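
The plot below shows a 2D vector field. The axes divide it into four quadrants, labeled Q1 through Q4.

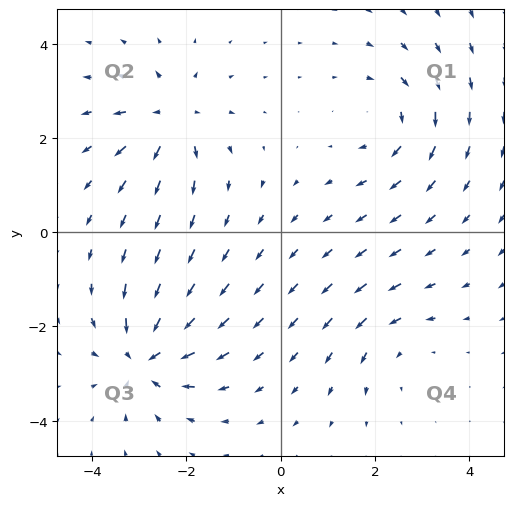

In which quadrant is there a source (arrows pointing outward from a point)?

Q2

The source sits at approximately (-2.3, 2.4), which lies in quadrant Q2. The divergence there is about +5, positive as expected for a source.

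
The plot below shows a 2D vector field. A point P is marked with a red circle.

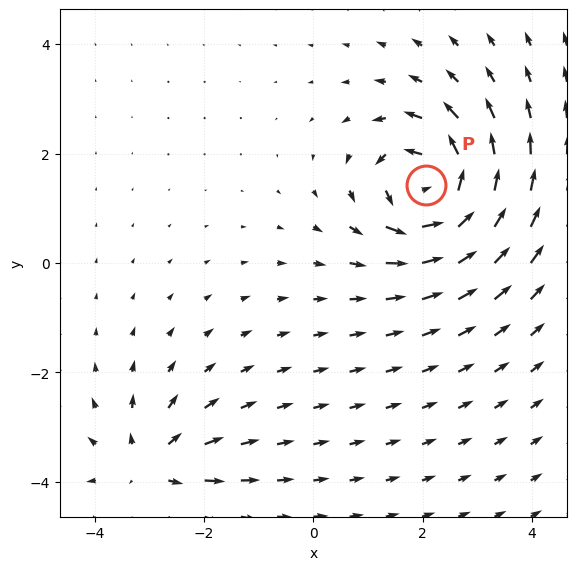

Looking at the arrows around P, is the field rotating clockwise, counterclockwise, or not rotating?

counterclockwise

Near P at (2.1, 1.4) the arrows circulate counterclockwise. The curl (z-component) there is about +6; positive curl means counterclockwise rotation.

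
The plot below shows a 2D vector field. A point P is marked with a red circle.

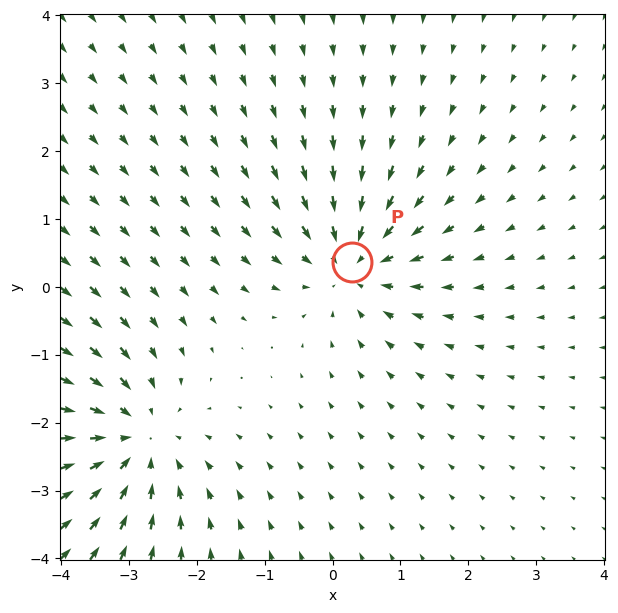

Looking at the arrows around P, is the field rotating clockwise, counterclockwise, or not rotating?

Near P at (0.3, 0.4) the arrows show no circulation. The curl there is ≈0.

not rotating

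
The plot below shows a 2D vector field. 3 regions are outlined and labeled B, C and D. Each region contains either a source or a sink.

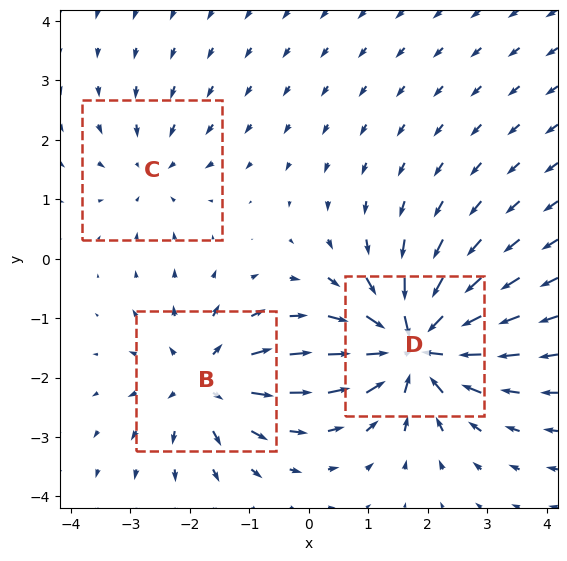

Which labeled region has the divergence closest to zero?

C

Divergence at each region's feature centre — B: about +4, C: about -2, D: about -6. Region C is closest to zero.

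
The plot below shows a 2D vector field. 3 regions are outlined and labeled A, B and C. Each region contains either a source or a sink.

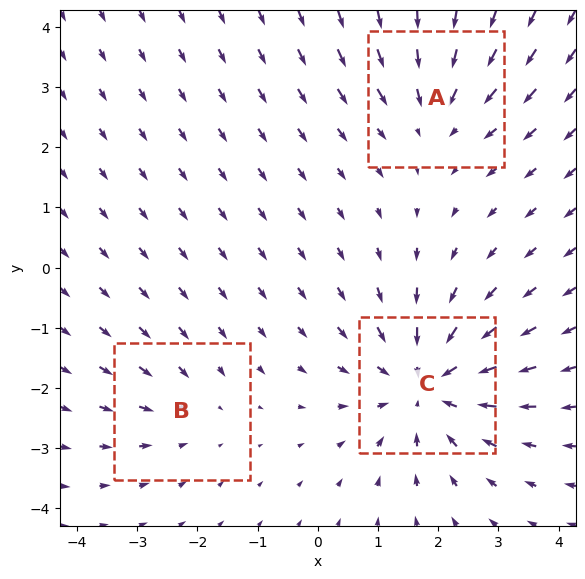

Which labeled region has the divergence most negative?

C

Divergence at each region's feature centre — A: about -3, B: about -2, C: about -4. Region C is most negative.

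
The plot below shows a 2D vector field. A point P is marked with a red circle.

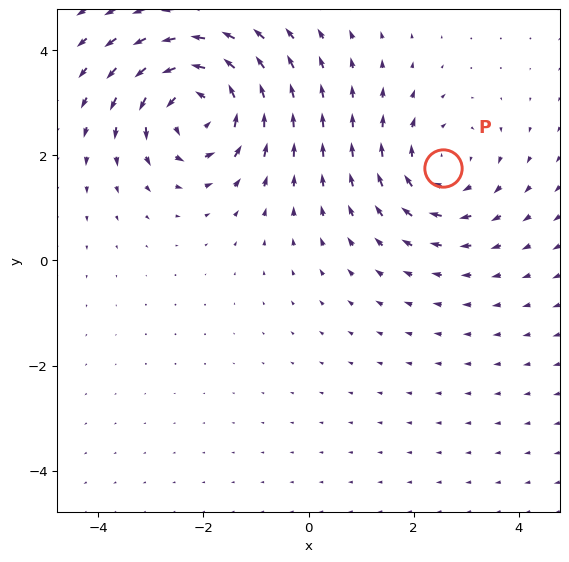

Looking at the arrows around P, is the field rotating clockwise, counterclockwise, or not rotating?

clockwise

Near P at (2.6, 1.8) the arrows circulate clockwise. The curl (z-component) there is about -3; negative curl means clockwise rotation.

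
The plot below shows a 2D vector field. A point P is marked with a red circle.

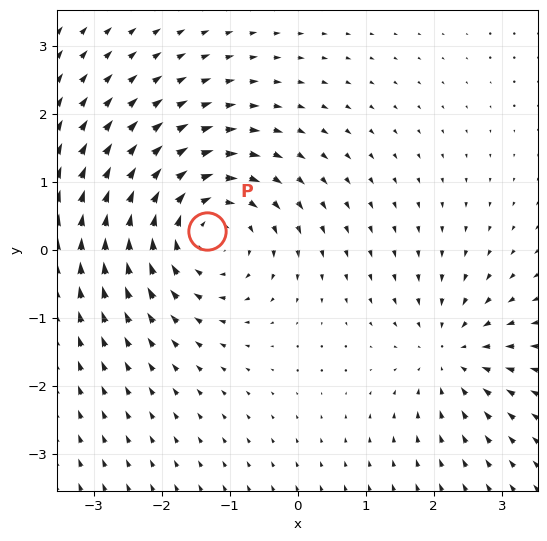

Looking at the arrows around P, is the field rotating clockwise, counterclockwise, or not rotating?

Near P at (-1.3, 0.3) the arrows circulate clockwise. The curl (z-component) there is about -5; negative curl means clockwise rotation.

clockwise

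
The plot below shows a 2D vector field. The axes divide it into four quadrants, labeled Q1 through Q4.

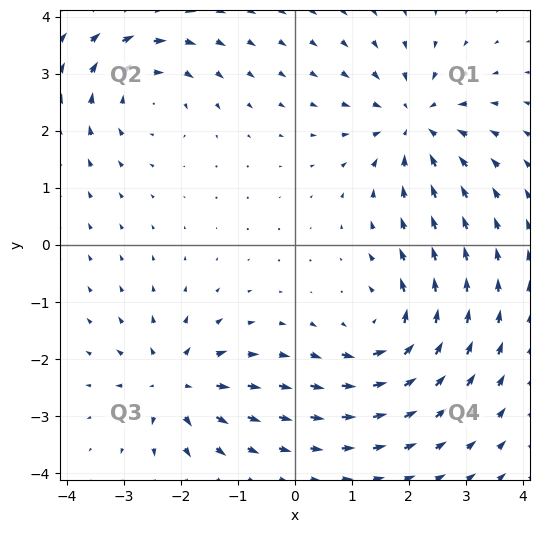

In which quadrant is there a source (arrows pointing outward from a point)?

Q3

The source sits at approximately (-2.1, -2.4), which lies in quadrant Q3. The divergence there is about +5, positive as expected for a source.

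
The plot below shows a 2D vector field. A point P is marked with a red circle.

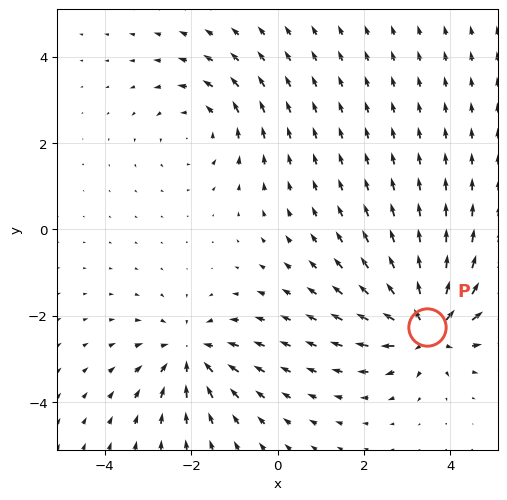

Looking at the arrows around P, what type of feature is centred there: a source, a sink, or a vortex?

source

At P (3.4, -2.3) the arrows spread outward. Divergence about +6, curl ≈0 — positive divergence with near-zero curl is a source.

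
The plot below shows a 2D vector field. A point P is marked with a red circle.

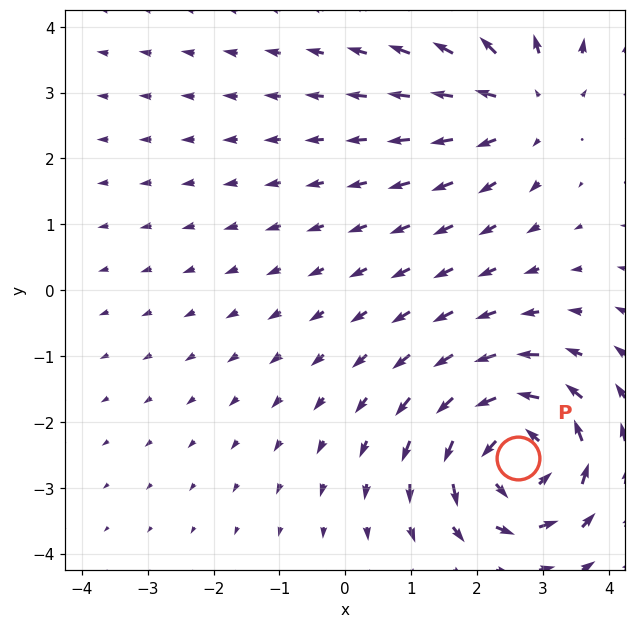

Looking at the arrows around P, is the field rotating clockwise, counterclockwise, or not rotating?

Near P at (2.6, -2.5) the arrows circulate counterclockwise. The curl (z-component) there is about +5; positive curl means counterclockwise rotation.

counterclockwise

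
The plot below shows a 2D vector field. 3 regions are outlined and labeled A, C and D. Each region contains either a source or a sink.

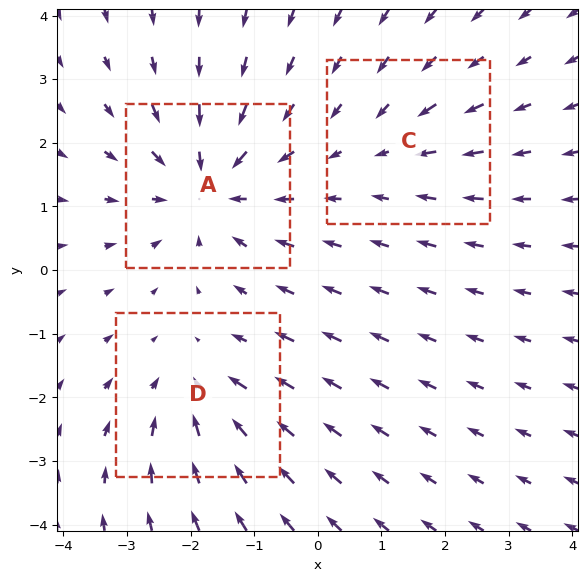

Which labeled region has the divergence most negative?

Divergence at each region's feature centre — A: about -4, C: about -2, D: about -3. Region A is most negative.

A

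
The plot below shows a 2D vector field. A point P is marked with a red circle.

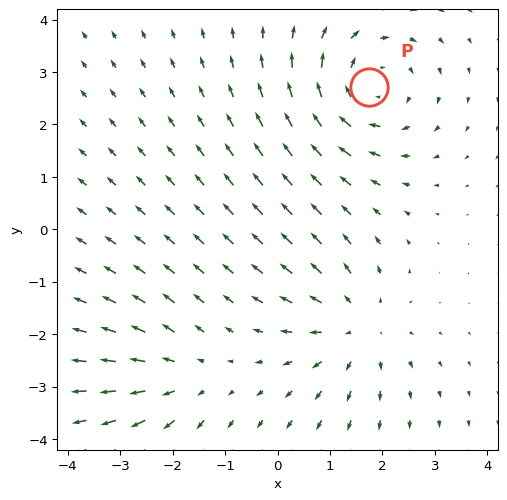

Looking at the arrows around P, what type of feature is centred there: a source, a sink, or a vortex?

At P (1.8, 2.7) the arrows circulate clockwise. Divergence ≈0, curl about -4 — near-zero divergence with nonzero curl is a vortex.

vortex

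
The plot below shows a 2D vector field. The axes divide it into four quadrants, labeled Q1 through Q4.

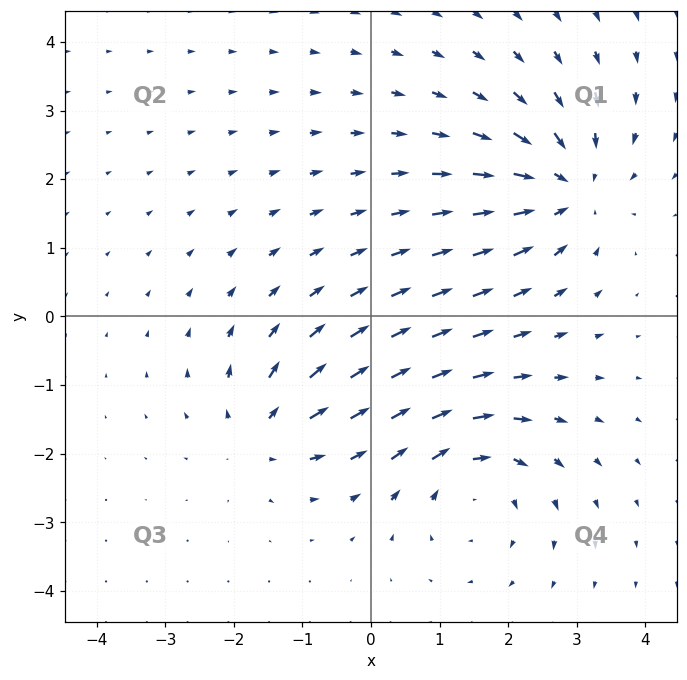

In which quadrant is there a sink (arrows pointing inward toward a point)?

Q1

The sink sits at approximately (2.9, 1.9), which lies in quadrant Q1. The divergence there is about -5, negative as expected for a sink.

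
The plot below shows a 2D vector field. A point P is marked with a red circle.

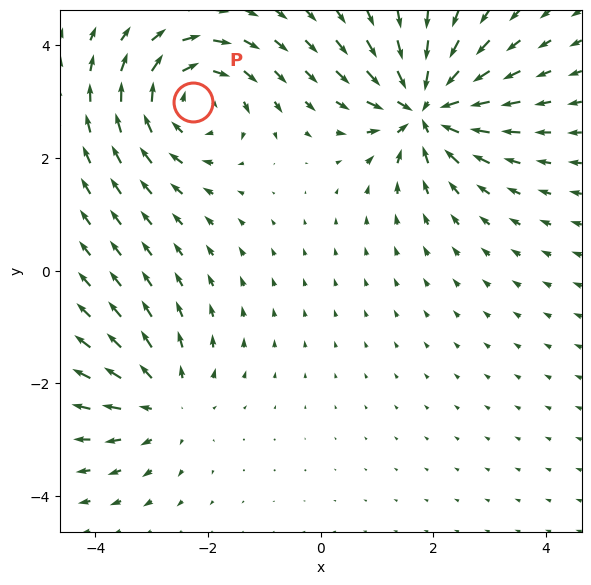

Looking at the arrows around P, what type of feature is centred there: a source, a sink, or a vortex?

vortex

At P (-2.3, 3.0) the arrows circulate clockwise. Divergence ≈0, curl about -4 — near-zero divergence with nonzero curl is a vortex.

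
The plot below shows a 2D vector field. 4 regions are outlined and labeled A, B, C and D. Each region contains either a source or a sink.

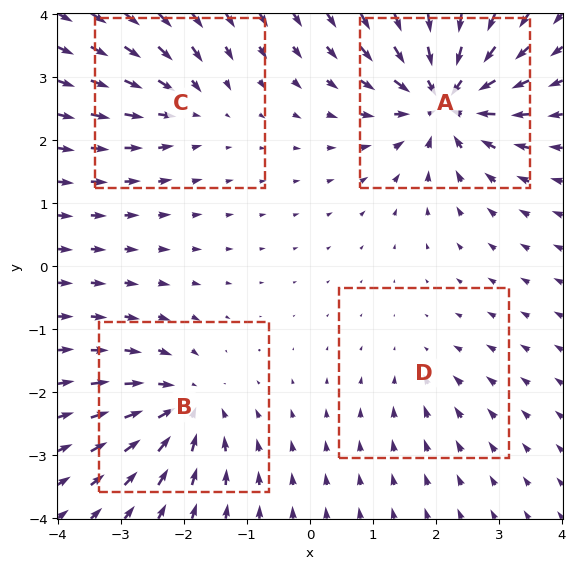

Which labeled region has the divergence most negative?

Divergence at each region's feature centre — A: about -9, B: about -6, C: about -4, D: about -3. Region A is most negative.

A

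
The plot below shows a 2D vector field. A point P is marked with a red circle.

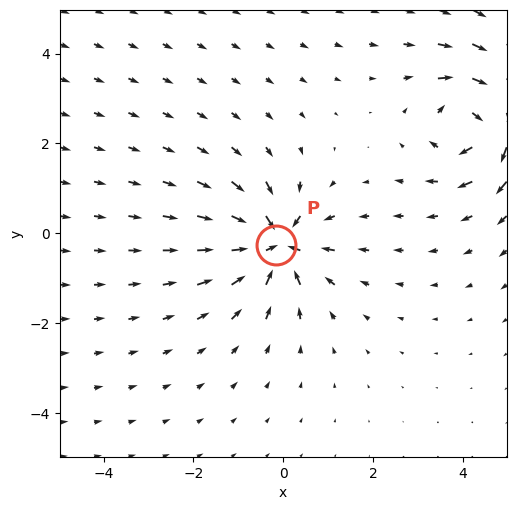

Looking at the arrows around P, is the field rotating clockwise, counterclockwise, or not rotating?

not rotating

Near P at (-0.2, -0.3) the arrows show no circulation. The curl there is ≈0.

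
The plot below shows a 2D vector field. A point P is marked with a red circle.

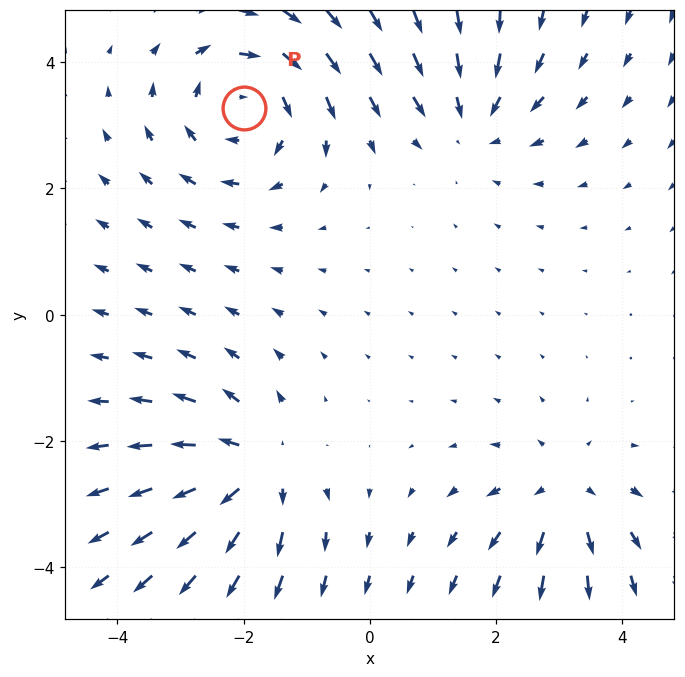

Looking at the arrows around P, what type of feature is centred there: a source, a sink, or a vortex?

vortex

At P (-2.0, 3.3) the arrows circulate clockwise. Divergence ≈0, curl about -5 — near-zero divergence with nonzero curl is a vortex.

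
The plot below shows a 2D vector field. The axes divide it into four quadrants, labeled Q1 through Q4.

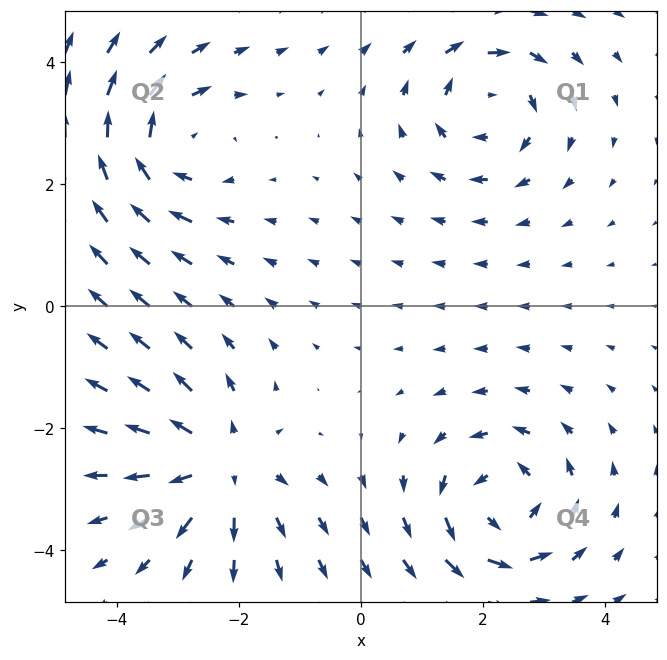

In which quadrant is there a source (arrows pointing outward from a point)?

The source sits at approximately (-2.3, -2.6), which lies in quadrant Q3. The divergence there is about +5, positive as expected for a source.

Q3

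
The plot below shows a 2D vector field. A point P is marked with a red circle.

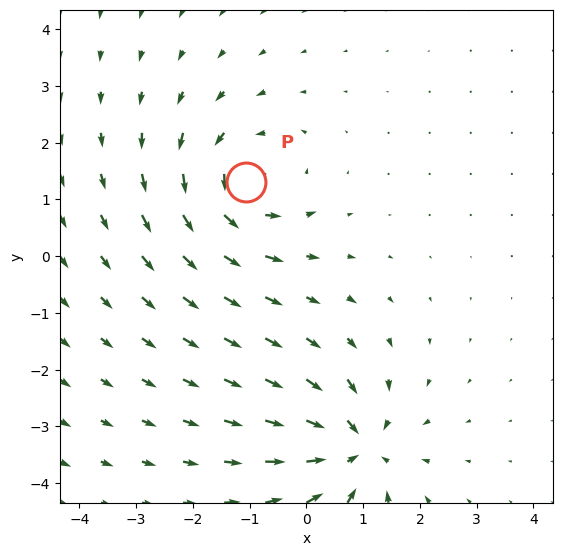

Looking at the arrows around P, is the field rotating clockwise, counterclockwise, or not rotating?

Near P at (-1.1, 1.3) the arrows circulate counterclockwise. The curl (z-component) there is about +5; positive curl means counterclockwise rotation.

counterclockwise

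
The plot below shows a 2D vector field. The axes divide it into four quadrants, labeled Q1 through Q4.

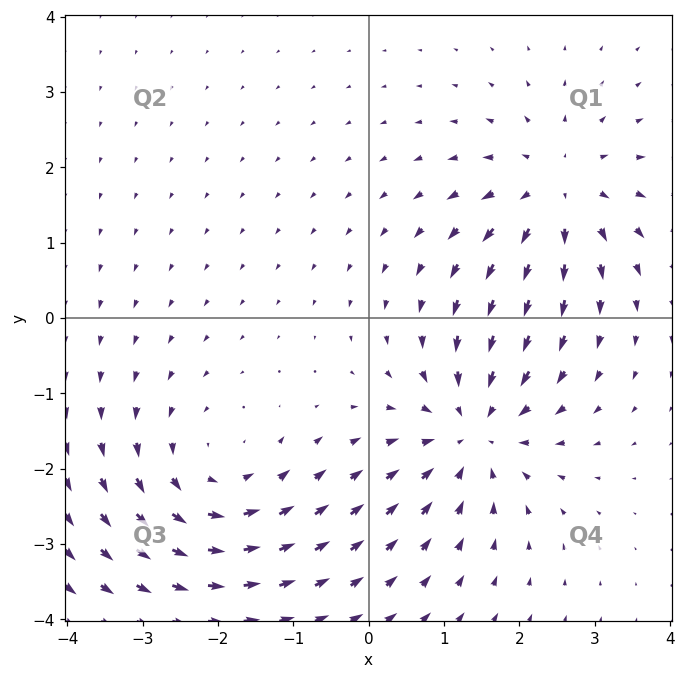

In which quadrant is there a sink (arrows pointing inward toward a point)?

Q4

The sink sits at approximately (1.4, -1.5), which lies in quadrant Q4. The divergence there is about -5, negative as expected for a sink.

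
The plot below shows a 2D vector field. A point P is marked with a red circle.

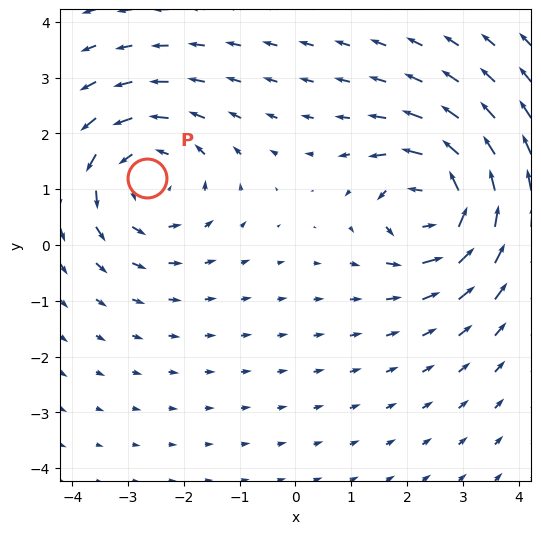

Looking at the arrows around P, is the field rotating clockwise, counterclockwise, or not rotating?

counterclockwise

Near P at (-2.7, 1.2) the arrows circulate counterclockwise. The curl (z-component) there is about +3; positive curl means counterclockwise rotation.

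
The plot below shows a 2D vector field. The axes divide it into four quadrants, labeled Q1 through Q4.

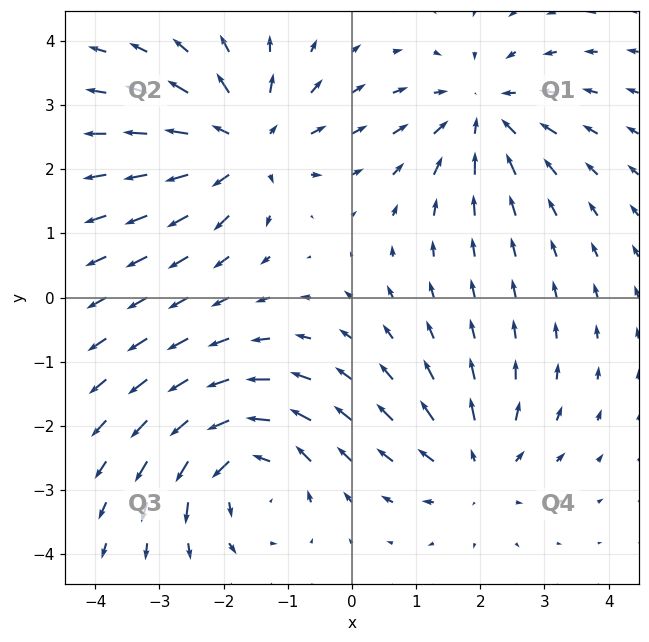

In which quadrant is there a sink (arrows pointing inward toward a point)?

Q1

The sink sits at approximately (2.0, 2.9), which lies in quadrant Q1. The divergence there is about -4, negative as expected for a sink.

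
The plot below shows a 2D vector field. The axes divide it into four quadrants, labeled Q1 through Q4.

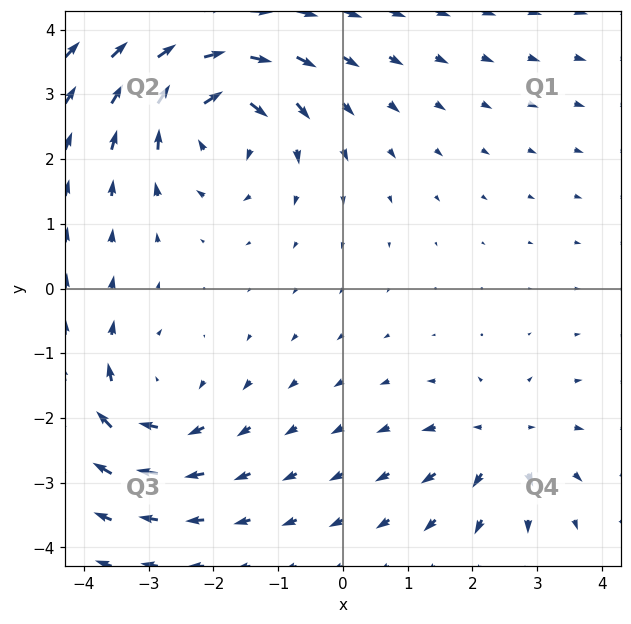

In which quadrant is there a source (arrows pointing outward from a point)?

Q4

The source sits at approximately (2.4, -2.4), which lies in quadrant Q4. The divergence there is about +4, positive as expected for a source.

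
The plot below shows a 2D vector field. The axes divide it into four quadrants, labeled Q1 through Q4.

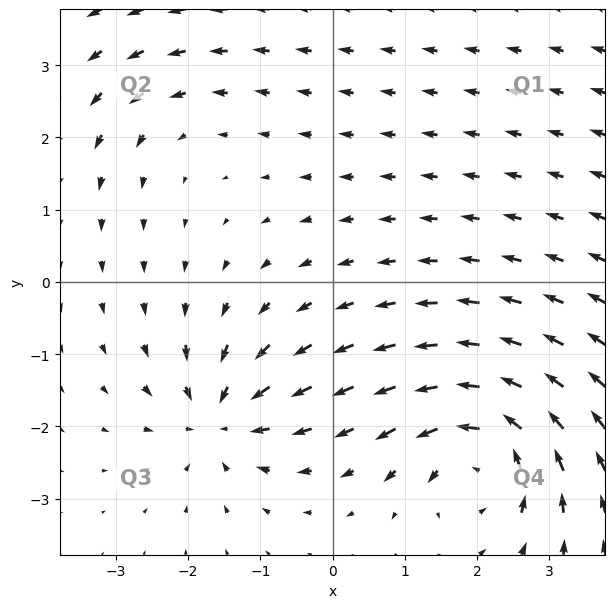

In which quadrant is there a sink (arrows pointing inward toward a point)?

The sink sits at approximately (-1.6, -1.9), which lies in quadrant Q3. The divergence there is about -6, negative as expected for a sink.

Q3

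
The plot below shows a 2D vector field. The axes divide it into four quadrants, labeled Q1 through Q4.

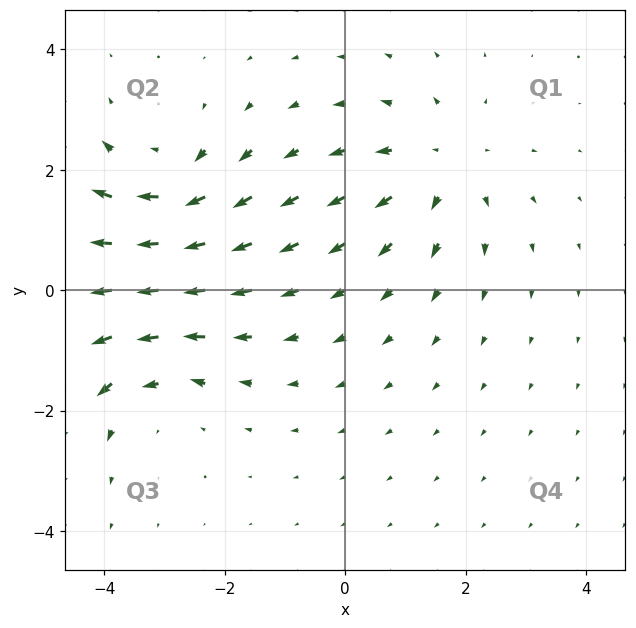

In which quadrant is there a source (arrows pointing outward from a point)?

Q1

The source sits at approximately (1.6, 2.1), which lies in quadrant Q1. The divergence there is about +3, positive as expected for a source.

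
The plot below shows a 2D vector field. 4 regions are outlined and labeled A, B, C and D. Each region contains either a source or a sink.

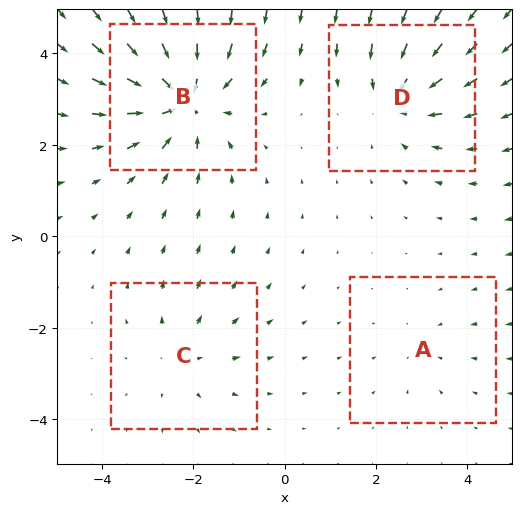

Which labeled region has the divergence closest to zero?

A

Divergence at each region's feature centre — A: about -2, B: about -7, C: about +3, D: about -4. Region A is closest to zero.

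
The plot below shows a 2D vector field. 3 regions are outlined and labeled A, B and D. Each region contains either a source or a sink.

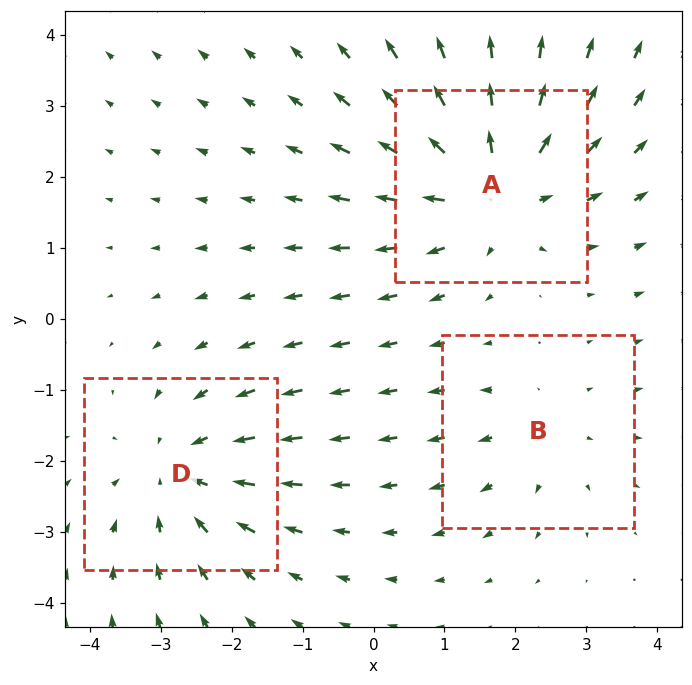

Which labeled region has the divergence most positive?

Divergence at each region's feature centre — A: about +4, B: about +2, D: about -3. Region A is most positive.

A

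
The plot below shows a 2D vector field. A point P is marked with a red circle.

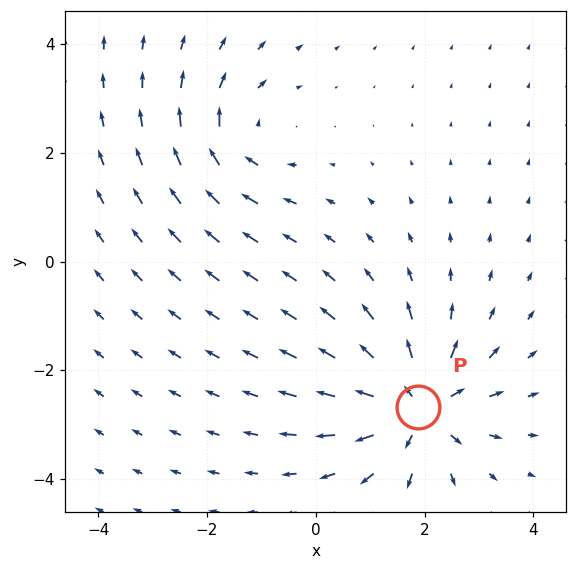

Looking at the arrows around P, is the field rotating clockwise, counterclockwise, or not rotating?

Near P at (1.9, -2.7) the arrows show no circulation. The curl there is ≈0.

not rotating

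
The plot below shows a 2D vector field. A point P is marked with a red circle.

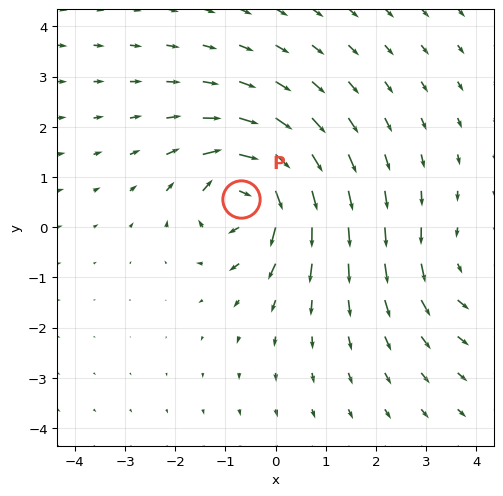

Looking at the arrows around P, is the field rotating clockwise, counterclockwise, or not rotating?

clockwise

Near P at (-0.7, 0.6) the arrows circulate clockwise. The curl (z-component) there is about -7; negative curl means clockwise rotation.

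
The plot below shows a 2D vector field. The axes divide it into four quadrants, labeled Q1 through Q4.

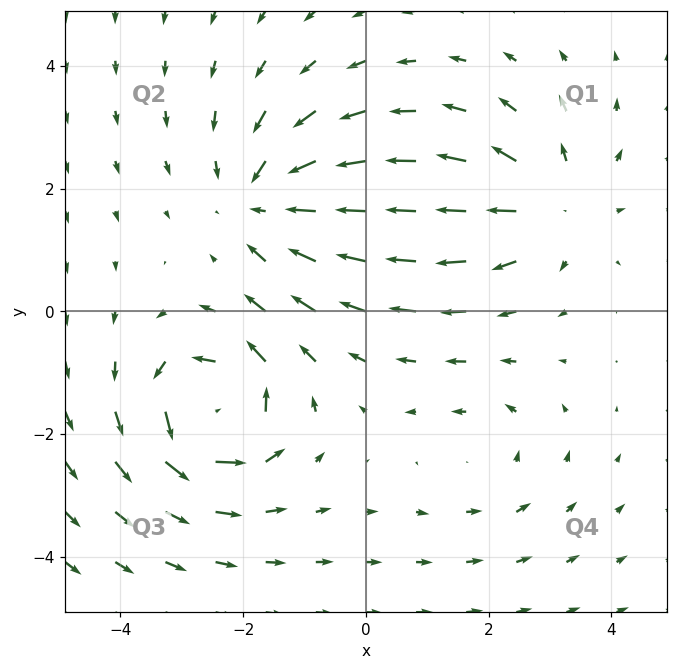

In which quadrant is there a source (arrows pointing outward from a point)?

Q1

The source sits at approximately (3.0, 1.7), which lies in quadrant Q1. The divergence there is about +3, positive as expected for a source.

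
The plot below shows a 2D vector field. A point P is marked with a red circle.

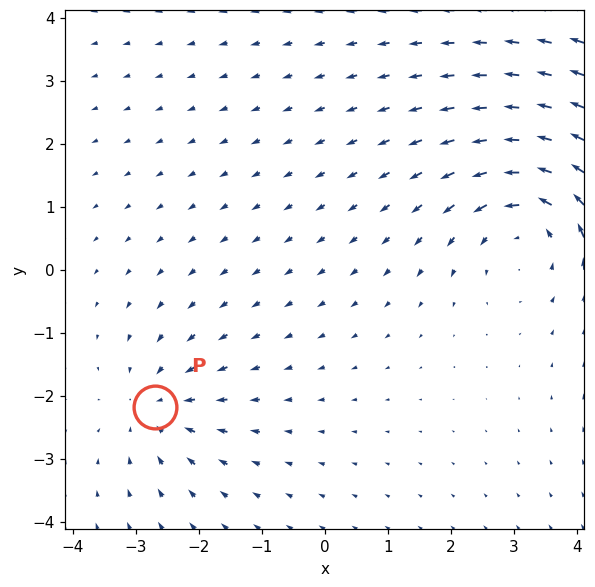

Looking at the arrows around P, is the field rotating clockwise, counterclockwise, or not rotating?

not rotating

Near P at (-2.7, -2.2) the arrows show no circulation. The curl there is ≈0.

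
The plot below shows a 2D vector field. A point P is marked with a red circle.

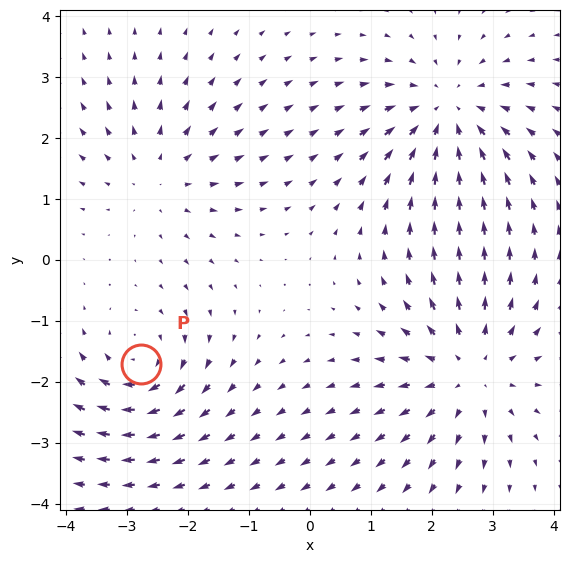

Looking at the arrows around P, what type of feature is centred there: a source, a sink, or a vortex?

vortex

At P (-2.8, -1.7) the arrows circulate clockwise. Divergence ≈0, curl about -4 — near-zero divergence with nonzero curl is a vortex.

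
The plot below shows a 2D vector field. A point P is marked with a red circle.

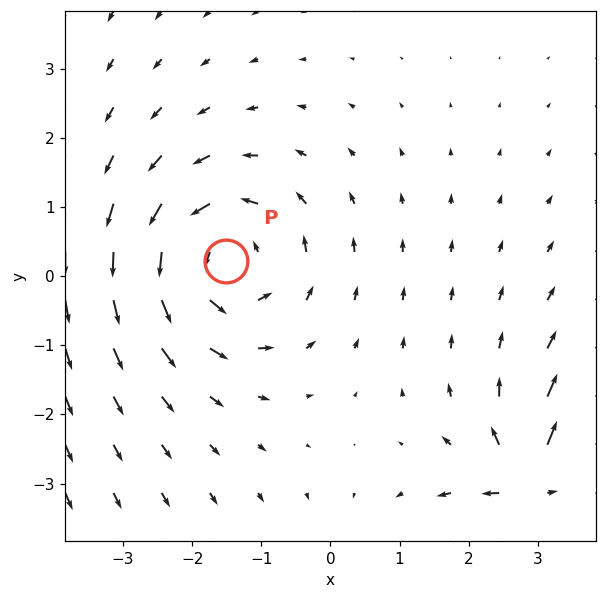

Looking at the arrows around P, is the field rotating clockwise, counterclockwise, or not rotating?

counterclockwise

Near P at (-1.5, 0.2) the arrows circulate counterclockwise. The curl (z-component) there is about +3; positive curl means counterclockwise rotation.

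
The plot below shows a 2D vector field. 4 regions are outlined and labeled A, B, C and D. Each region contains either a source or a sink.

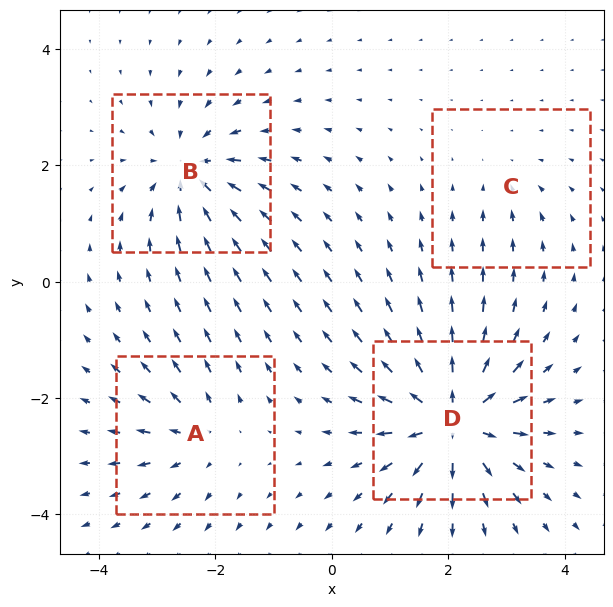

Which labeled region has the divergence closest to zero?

C

Divergence at each region's feature centre — A: about +4, B: about -6, C: about -2, D: about +9. Region C is closest to zero.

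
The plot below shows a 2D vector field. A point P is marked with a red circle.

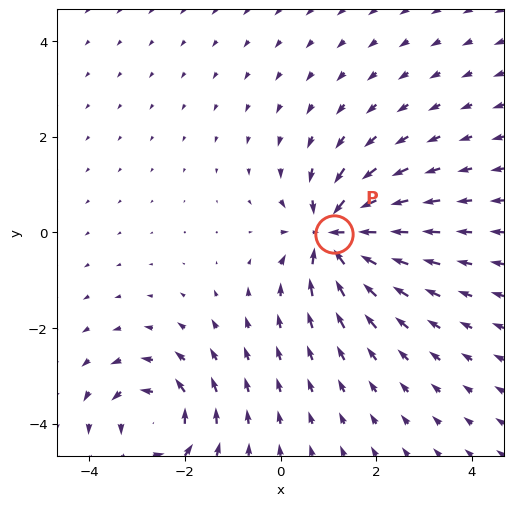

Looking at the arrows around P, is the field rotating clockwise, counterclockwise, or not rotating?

not rotating

Near P at (1.1, -0.0) the arrows show no circulation. The curl there is ≈0.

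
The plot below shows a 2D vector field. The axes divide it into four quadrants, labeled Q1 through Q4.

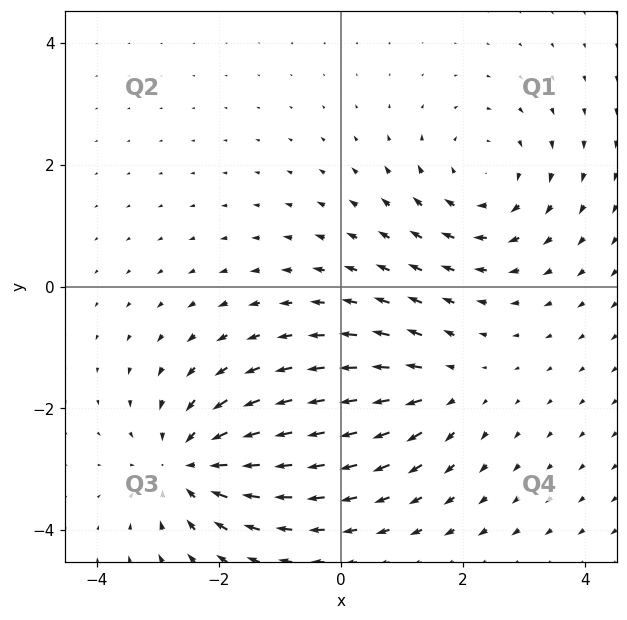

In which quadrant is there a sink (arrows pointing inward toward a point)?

The sink sits at approximately (-2.5, -2.9), which lies in quadrant Q3. The divergence there is about -4, negative as expected for a sink.

Q3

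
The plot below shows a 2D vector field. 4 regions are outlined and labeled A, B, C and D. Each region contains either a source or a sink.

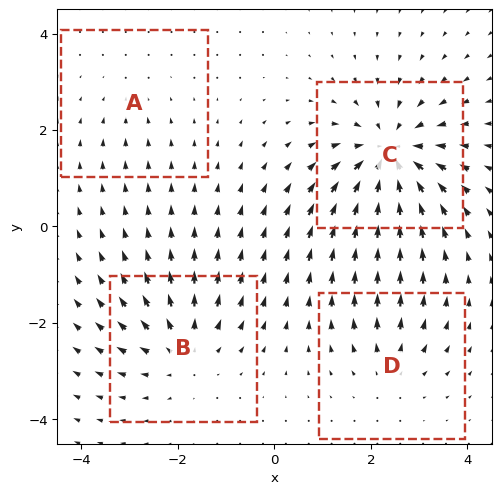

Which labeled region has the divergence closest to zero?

A

Divergence at each region's feature centre — A: about -2, B: about +5, C: about -7, D: about +3. Region A is closest to zero.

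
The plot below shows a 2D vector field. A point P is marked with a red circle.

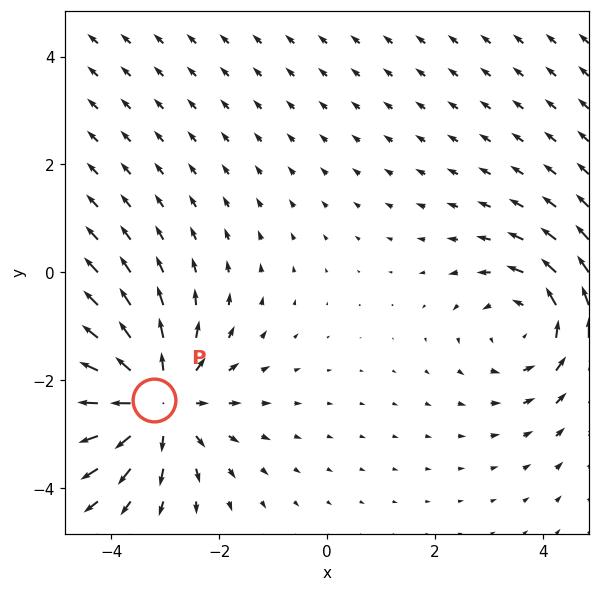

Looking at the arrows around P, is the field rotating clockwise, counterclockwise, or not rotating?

not rotating

Near P at (-3.2, -2.4) the arrows show no circulation. The curl there is ≈0.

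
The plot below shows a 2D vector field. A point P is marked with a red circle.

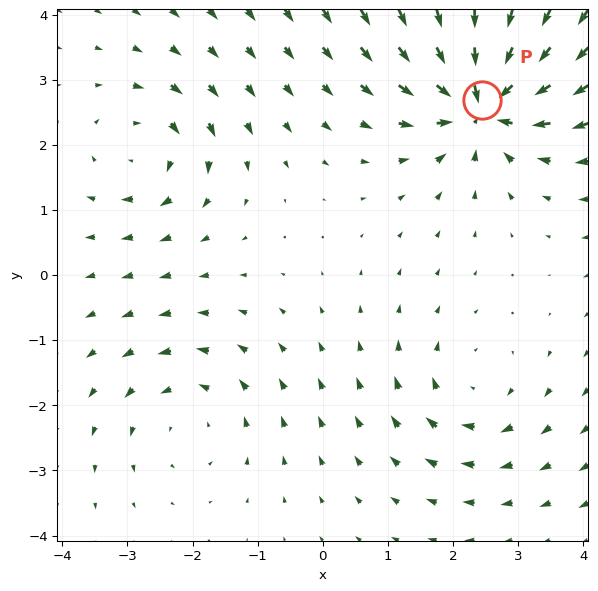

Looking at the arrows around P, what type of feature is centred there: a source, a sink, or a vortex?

At P (2.4, 2.7) the arrows converge inward. Divergence about -7, curl ≈0 — negative divergence with near-zero curl is a sink.

sink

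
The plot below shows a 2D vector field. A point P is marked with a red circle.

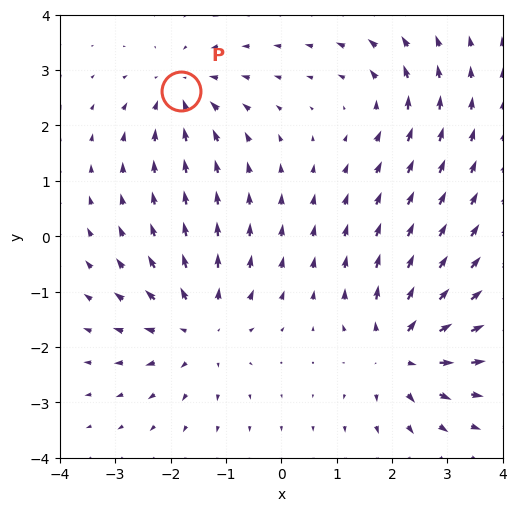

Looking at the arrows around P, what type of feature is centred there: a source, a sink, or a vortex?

sink

At P (-1.8, 2.6) the arrows converge inward. Divergence about -4, curl ≈0 — negative divergence with near-zero curl is a sink.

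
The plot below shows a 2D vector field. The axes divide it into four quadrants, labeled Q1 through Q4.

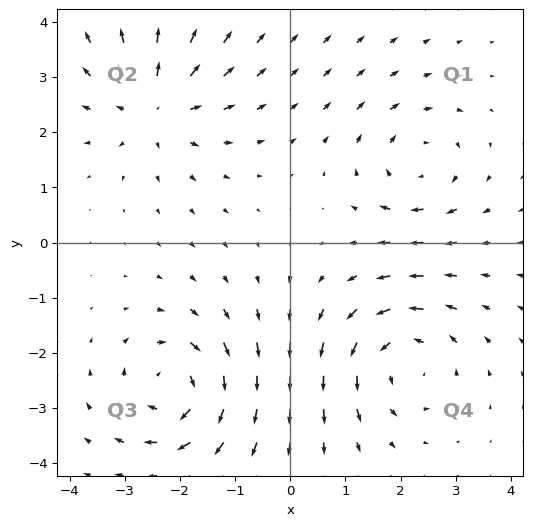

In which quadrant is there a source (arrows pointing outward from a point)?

The source sits at approximately (-2.5, 2.5), which lies in quadrant Q2. The divergence there is about +4, positive as expected for a source.

Q2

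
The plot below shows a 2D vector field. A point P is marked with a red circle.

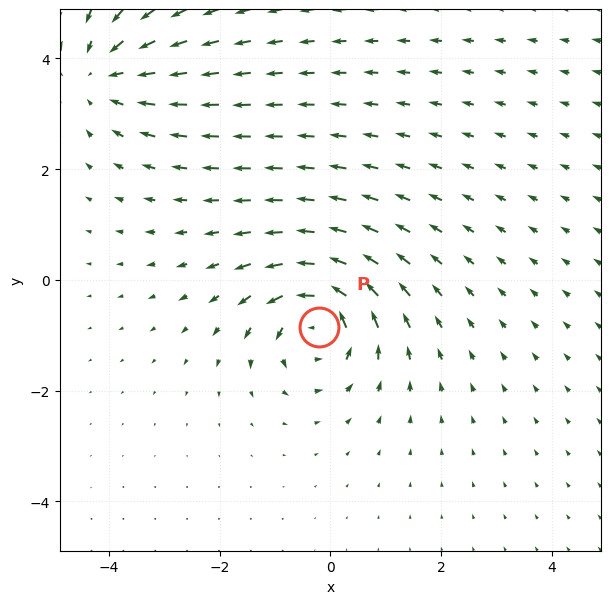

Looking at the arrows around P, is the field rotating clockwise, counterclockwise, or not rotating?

counterclockwise

Near P at (-0.2, -0.9) the arrows circulate counterclockwise. The curl (z-component) there is about +7; positive curl means counterclockwise rotation.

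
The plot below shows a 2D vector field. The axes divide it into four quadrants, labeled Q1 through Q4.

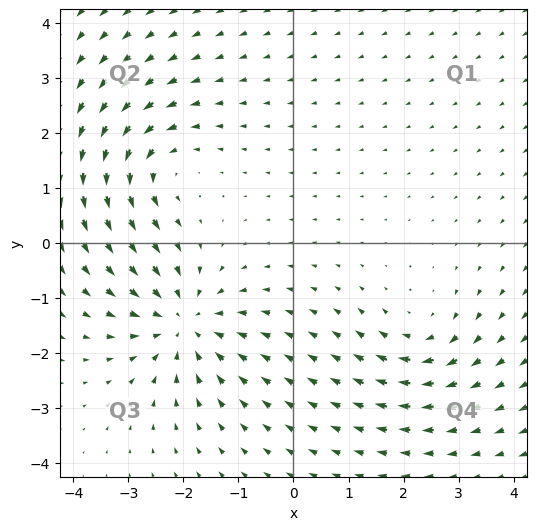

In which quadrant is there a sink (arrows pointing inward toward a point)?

Q3

The sink sits at approximately (-2.0, -1.5), which lies in quadrant Q3. The divergence there is about -5, negative as expected for a sink.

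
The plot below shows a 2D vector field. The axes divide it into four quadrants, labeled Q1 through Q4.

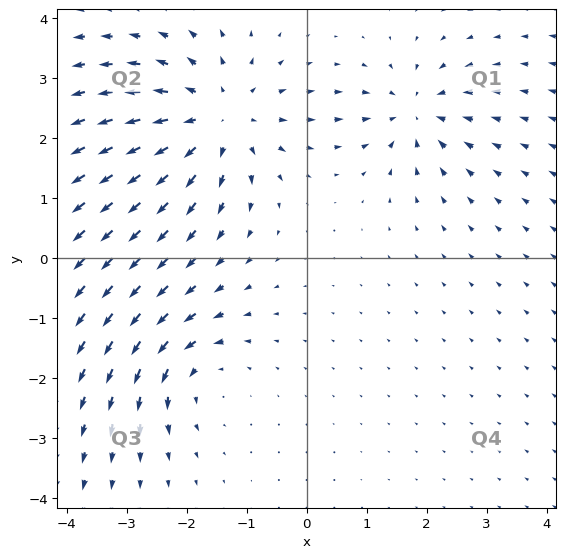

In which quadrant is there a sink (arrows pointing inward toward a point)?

Q1

The sink sits at approximately (1.8, 2.4), which lies in quadrant Q1. The divergence there is about -4, negative as expected for a sink.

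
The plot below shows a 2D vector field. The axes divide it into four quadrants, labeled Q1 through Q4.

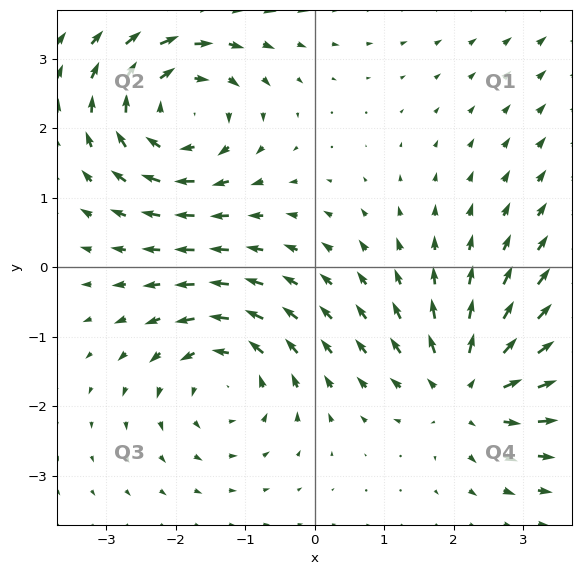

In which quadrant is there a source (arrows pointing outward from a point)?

The source sits at approximately (2.2, -1.8), which lies in quadrant Q4. The divergence there is about +5, positive as expected for a source.

Q4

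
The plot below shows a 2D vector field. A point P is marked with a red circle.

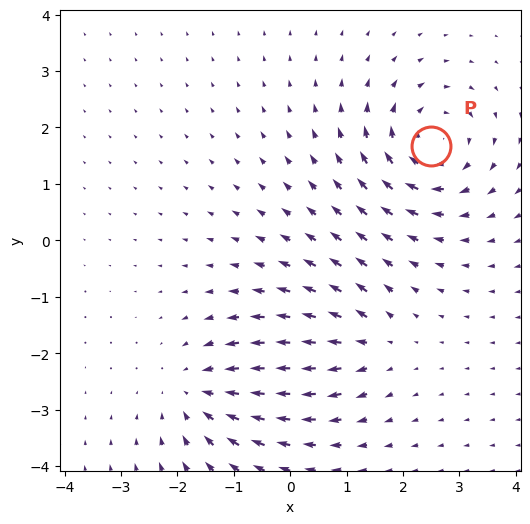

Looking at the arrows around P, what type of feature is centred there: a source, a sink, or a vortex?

At P (2.5, 1.7) the arrows circulate clockwise. Divergence ≈0, curl about -6 — near-zero divergence with nonzero curl is a vortex.

vortex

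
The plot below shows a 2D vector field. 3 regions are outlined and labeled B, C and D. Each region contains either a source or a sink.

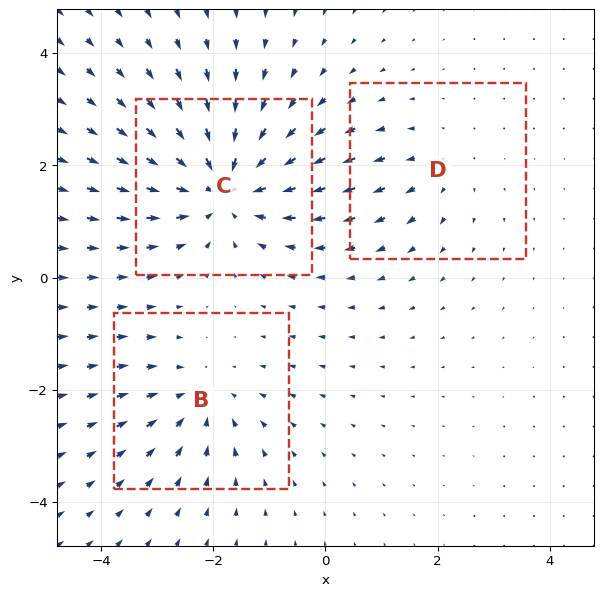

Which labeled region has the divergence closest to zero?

D

Divergence at each region's feature centre — B: about -3, C: about -5, D: about +2. Region D is closest to zero.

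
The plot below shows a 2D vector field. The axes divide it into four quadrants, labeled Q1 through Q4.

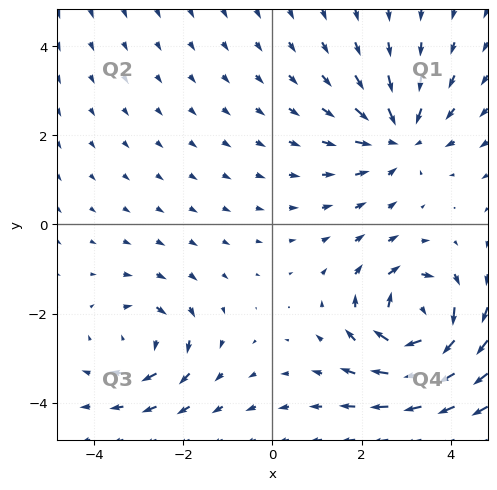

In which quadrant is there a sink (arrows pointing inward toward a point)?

The sink sits at approximately (2.8, 2.0), which lies in quadrant Q1. The divergence there is about -4, negative as expected for a sink.

Q1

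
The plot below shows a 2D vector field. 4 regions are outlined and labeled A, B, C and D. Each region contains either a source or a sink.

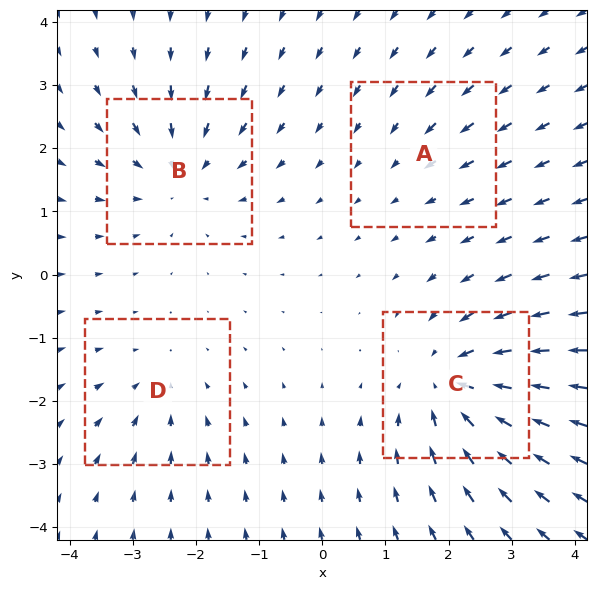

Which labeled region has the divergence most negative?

Divergence at each region's feature centre — A: about -2, B: about -5, C: about -6, D: about -3. Region C is most negative.

C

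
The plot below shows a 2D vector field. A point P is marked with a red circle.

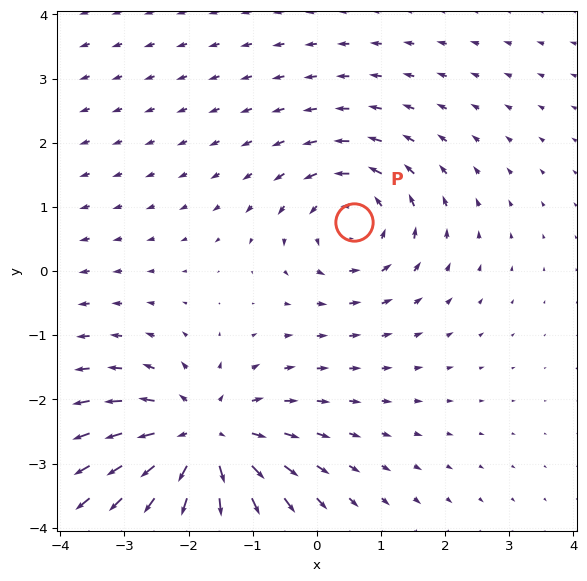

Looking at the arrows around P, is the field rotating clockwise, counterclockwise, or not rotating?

counterclockwise

Near P at (0.6, 0.8) the arrows circulate counterclockwise. The curl (z-component) there is about +4; positive curl means counterclockwise rotation.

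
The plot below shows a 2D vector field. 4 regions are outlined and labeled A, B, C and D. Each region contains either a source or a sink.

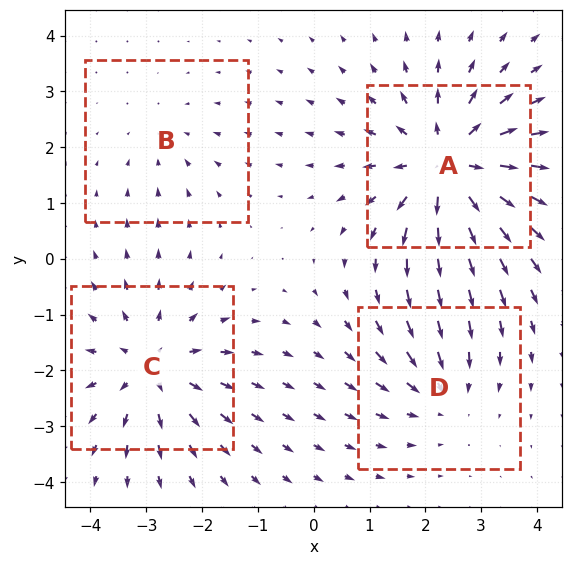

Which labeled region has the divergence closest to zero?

B

Divergence at each region's feature centre — A: about +7, B: about -2, C: about +5, D: about -3. Region B is closest to zero.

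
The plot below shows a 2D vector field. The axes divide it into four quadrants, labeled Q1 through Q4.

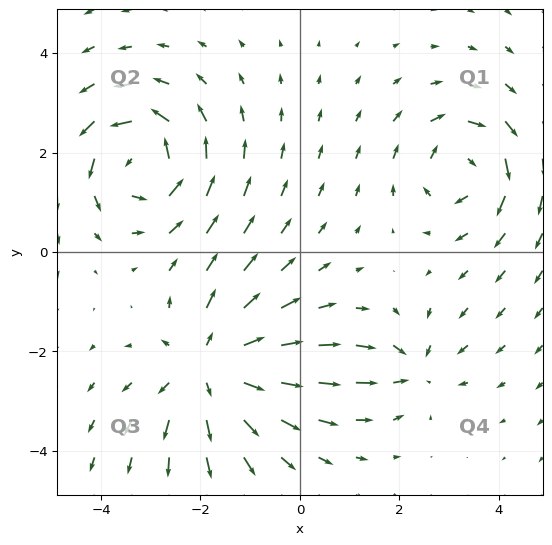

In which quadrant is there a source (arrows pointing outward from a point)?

The source sits at approximately (-1.8, -2.3), which lies in quadrant Q3. The divergence there is about +5, positive as expected for a source.

Q3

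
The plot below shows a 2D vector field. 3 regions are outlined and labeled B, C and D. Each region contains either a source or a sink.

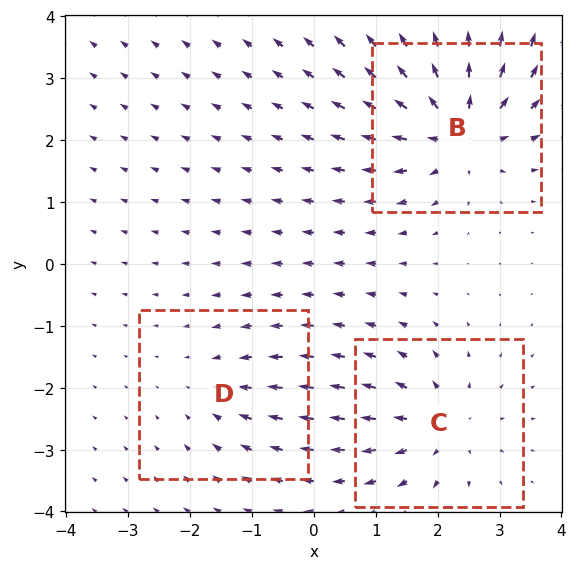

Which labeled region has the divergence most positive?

B

Divergence at each region's feature centre — B: about +5, C: about +4, D: about -2. Region B is most positive.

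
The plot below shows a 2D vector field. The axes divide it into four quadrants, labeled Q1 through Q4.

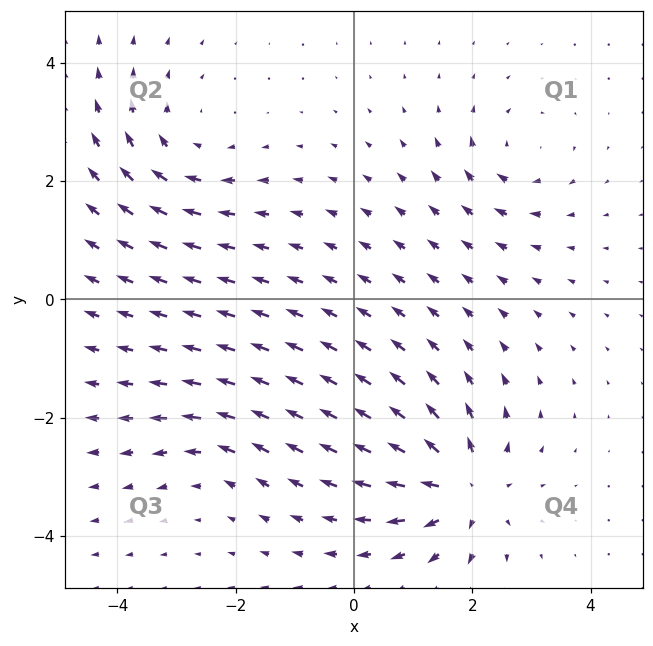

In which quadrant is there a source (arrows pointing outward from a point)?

Q4

The source sits at approximately (1.9, -3.2), which lies in quadrant Q4. The divergence there is about +6, positive as expected for a source.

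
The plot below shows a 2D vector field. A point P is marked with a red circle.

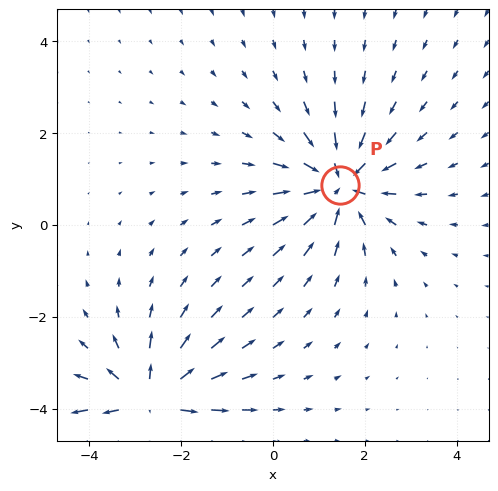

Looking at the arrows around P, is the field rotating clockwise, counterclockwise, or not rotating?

Near P at (1.5, 0.9) the arrows show no circulation. The curl there is ≈0.

not rotating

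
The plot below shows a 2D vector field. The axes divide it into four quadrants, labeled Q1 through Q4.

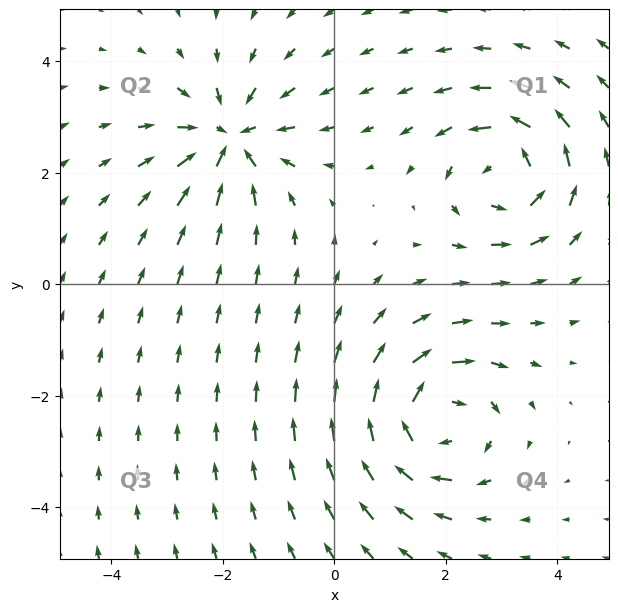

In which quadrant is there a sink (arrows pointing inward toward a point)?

The sink sits at approximately (-1.9, 2.6), which lies in quadrant Q2. The divergence there is about -4, negative as expected for a sink.

Q2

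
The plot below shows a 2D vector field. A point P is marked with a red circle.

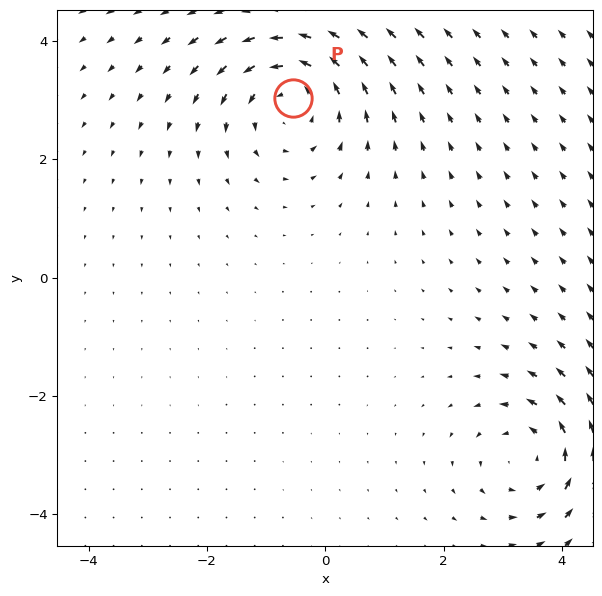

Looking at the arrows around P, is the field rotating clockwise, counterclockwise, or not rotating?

Near P at (-0.6, 3.0) the arrows circulate counterclockwise. The curl (z-component) there is about +4; positive curl means counterclockwise rotation.

counterclockwise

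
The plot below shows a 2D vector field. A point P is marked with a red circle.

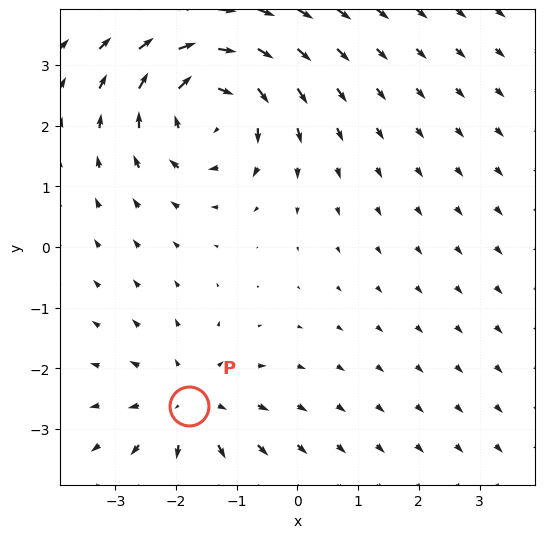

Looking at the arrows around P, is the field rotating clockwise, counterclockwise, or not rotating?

not rotating

Near P at (-1.8, -2.6) the arrows show no circulation. The curl there is ≈0.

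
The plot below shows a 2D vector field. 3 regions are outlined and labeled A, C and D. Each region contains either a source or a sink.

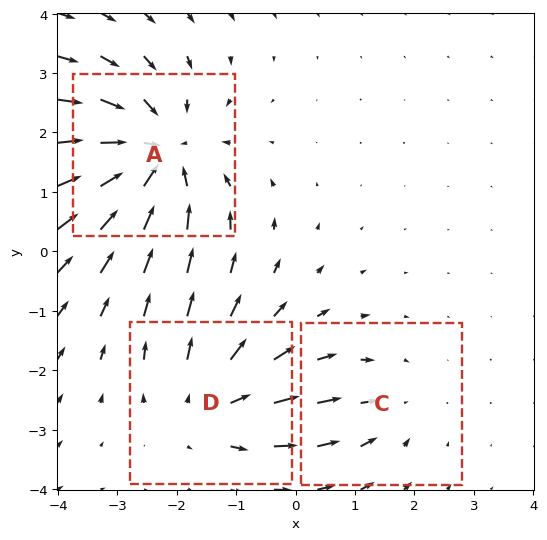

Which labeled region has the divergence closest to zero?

Divergence at each region's feature centre — A: about -5, C: about -2, D: about +3. Region C is closest to zero.

C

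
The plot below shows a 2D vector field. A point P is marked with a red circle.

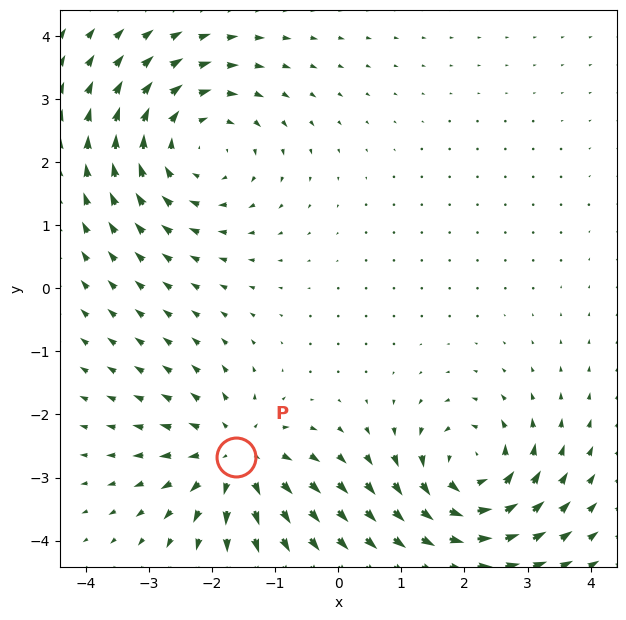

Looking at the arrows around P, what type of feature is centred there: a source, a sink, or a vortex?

source

At P (-1.6, -2.7) the arrows spread outward. Divergence about +5, curl ≈0 — positive divergence with near-zero curl is a source.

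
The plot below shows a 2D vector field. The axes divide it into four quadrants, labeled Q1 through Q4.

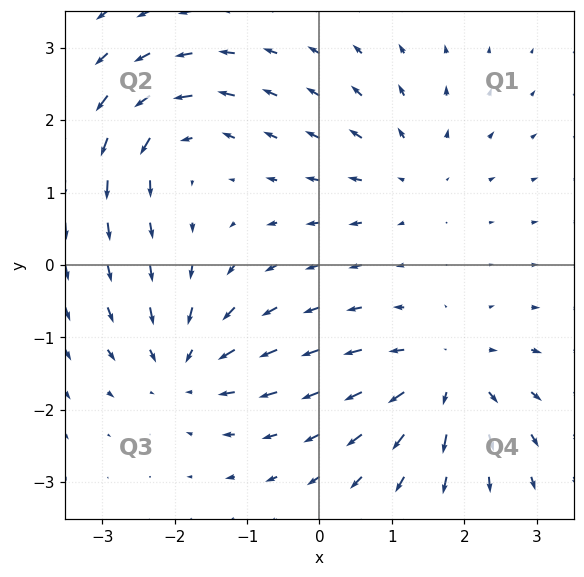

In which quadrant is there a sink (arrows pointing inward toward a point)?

Q3

The sink sits at approximately (-1.8, -1.4), which lies in quadrant Q3. The divergence there is about -5, negative as expected for a sink.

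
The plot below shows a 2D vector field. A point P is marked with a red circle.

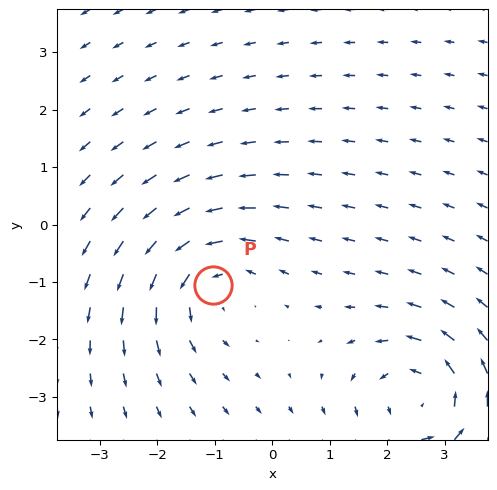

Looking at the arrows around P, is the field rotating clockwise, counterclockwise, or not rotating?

Near P at (-1.0, -1.0) the arrows circulate counterclockwise. The curl (z-component) there is about +4; positive curl means counterclockwise rotation.

counterclockwise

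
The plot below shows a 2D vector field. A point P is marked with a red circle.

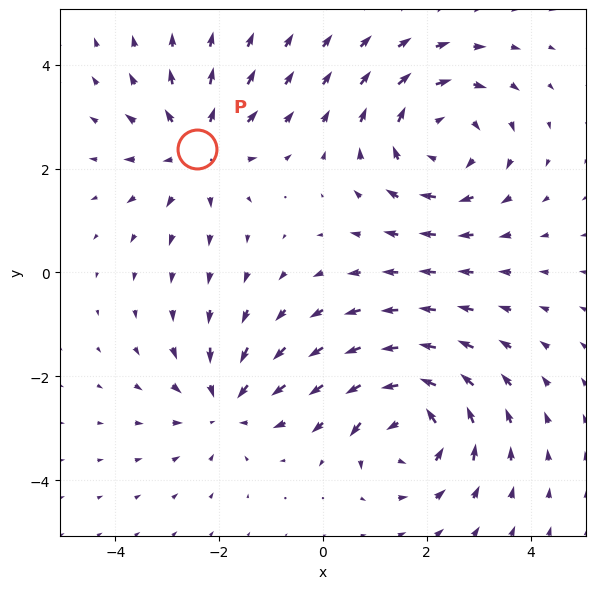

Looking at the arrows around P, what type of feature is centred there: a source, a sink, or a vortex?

At P (-2.4, 2.4) the arrows spread outward. Divergence about +3, curl ≈0 — positive divergence with near-zero curl is a source.

source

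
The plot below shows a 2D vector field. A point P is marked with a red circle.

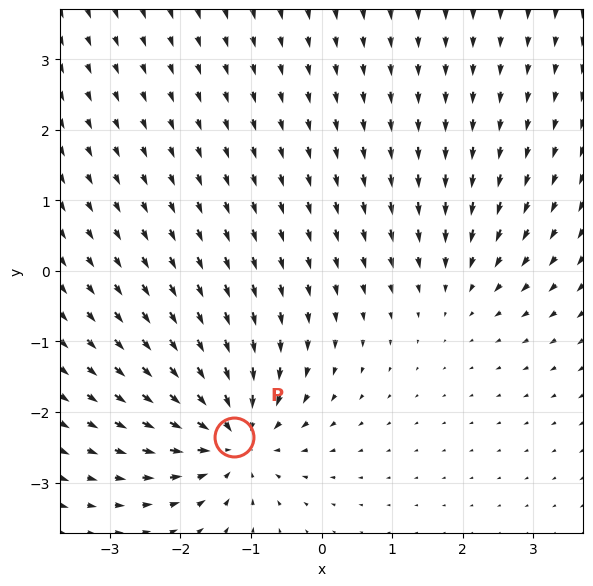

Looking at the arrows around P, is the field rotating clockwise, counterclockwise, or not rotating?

not rotating

Near P at (-1.2, -2.4) the arrows show no circulation. The curl there is ≈0.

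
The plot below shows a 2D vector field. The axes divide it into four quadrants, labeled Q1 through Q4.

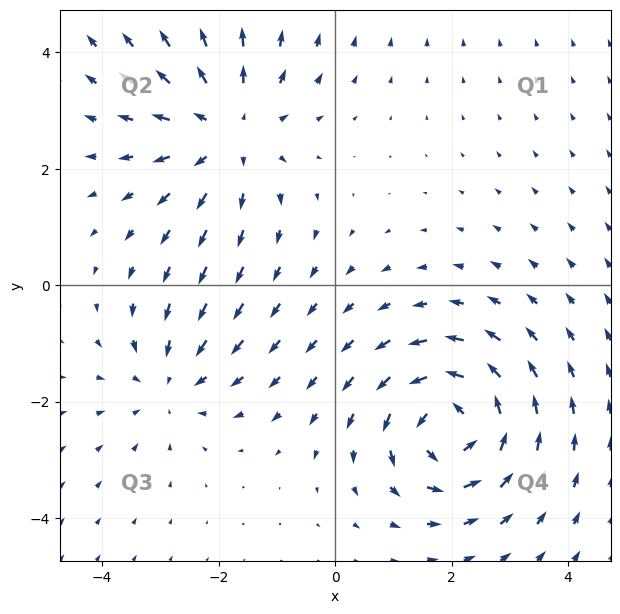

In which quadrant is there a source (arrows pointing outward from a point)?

Q2

The source sits at approximately (-1.8, 2.6), which lies in quadrant Q2. The divergence there is about +3, positive as expected for a source.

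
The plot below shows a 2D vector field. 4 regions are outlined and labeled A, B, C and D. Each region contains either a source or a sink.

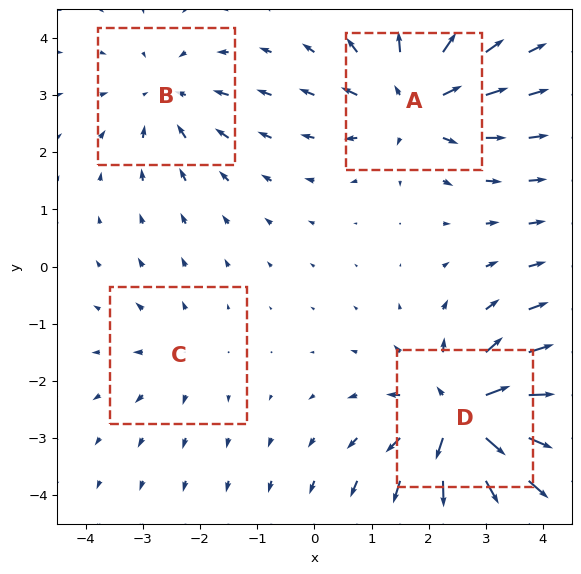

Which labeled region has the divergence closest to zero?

Divergence at each region's feature centre — A: about +5, B: about -4, C: about +2, D: about +8. Region C is closest to zero.

C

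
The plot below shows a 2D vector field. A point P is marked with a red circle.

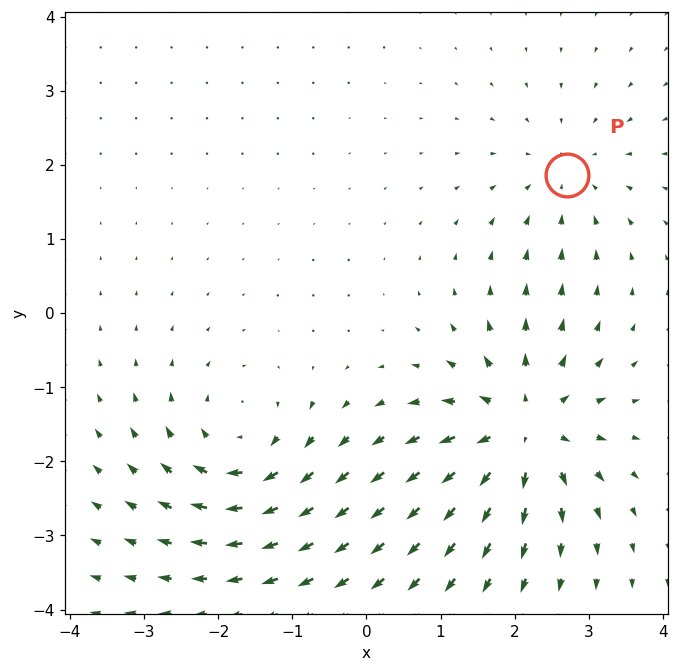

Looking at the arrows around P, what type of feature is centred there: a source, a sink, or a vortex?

sink

At P (2.7, 1.9) the arrows converge inward. Divergence about -2, curl ≈0 — negative divergence with near-zero curl is a sink.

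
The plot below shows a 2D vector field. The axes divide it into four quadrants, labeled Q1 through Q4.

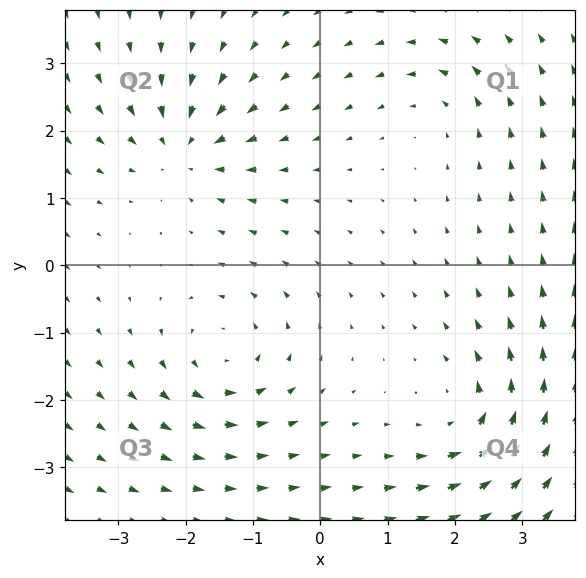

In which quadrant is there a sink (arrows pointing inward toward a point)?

Q2

The sink sits at approximately (-2.0, 1.8), which lies in quadrant Q2. The divergence there is about -6, negative as expected for a sink.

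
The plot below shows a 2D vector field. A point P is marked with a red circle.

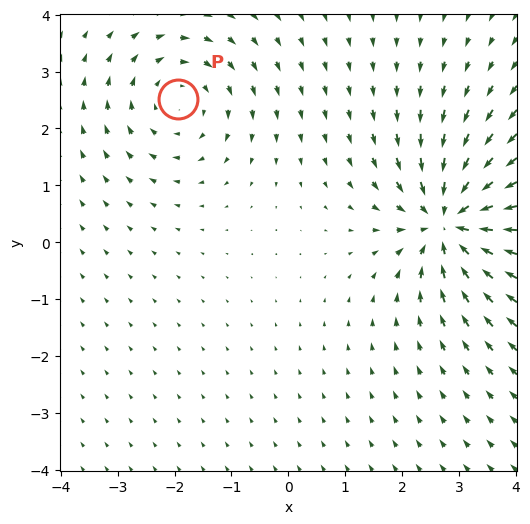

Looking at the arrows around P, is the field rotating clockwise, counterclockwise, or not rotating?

Near P at (-1.9, 2.5) the arrows circulate clockwise. The curl (z-component) there is about -2; negative curl means clockwise rotation.

clockwise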